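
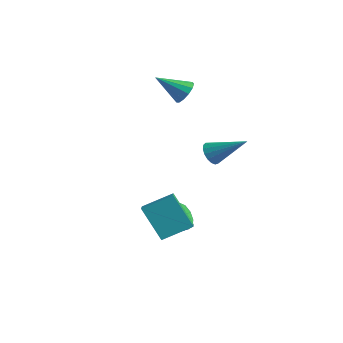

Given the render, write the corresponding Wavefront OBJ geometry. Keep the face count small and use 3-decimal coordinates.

v 1.41 1.689 -0.532
v 1.767 1.747 -1.072
v 2.91 2.371 0.532
v 1.625 2.022 -1.047
v 1.433 2.222 -0.904
v 1.236 2.299 -0.676
v 1.079 2.236 -0.415
v 0.998 2.049 -0.18
v 1.011 1.779 -0.026
v 1.116 1.488 0.012
v 1.288 1.244 -0.074
v 1.489 1.102 -0.265
v 1.671 1.094 -0.517
v 1.793 1.223 -0.773
v 1.828 1.459 -0.973
v 1.155 -1.391 -3.657
v 1.482 -1.199 -4.304
v 2.372 -0.777 -3.73
v 2.045 -0.969 -3.083
v 1.222 -0.842 -4.164
v 2.111 -0.42 -3.589
v 0.936 -0.695 -3.829
v 1.826 -0.273 -3.255
v 0.734 -0.813 -3.429
v 1.624 -0.392 -2.855
v 0.693 -1.153 -3.116
v 1.583 -0.731 -2.542
v 0.828 -1.583 -3.01
v 1.718 -1.161 -2.436
v 1.089 -1.94 -3.151
v 1.978 -1.518 -2.576
v 1.374 -2.087 -3.485
v 2.264 -1.665 -2.911
v 1.576 -1.968 -3.885
v 2.466 -1.547 -3.311
v 1.617 -1.629 -4.198
v 2.507 -1.207 -3.624
v -1.077 2.834 2.057
v -0.774 3.103 2.627
v -2.143 1.986 3.023
v -1.063 3.352 2.527
v -1.356 3.437 2.278
v -1.561 3.33 1.958
v -1.612 3.066 1.67
v -1.494 2.728 1.504
v -1.243 2.424 1.514
v -0.939 2.25 1.697
v -0.679 2.262 1.993
v -0.546 2.455 2.31
v -0.581 2.769 2.546
v 1.436 -3.097 -1.647
v 2.14 -3.955 -1.05
v 2.265 -1.977 -1.015
v 2.969 -2.835 -0.418
v 2.611 -3.145 -3.102
v 3.315 -4.003 -2.505
v 3.44 -2.025 -2.47
v 4.144 -2.883 -1.873
f 2 1 4
f 2 4 3
f 4 1 5
f 4 5 3
f 5 1 6
f 5 6 3
f 6 1 7
f 6 7 3
f 7 1 8
f 7 8 3
f 8 1 9
f 8 9 3
f 9 1 10
f 9 10 3
f 10 1 11
f 10 11 3
f 11 1 12
f 11 12 3
f 12 1 13
f 12 13 3
f 13 1 14
f 13 14 3
f 14 1 15
f 14 15 3
f 15 1 2
f 15 2 3
f 17 16 20
f 17 20 18
f 18 20 21
f 18 21 19
f 20 16 22
f 20 22 21
f 21 22 23
f 21 23 19
f 22 16 24
f 22 24 23
f 23 24 25
f 23 25 19
f 24 16 26
f 24 26 25
f 25 26 27
f 25 27 19
f 26 16 28
f 26 28 27
f 27 28 29
f 27 29 19
f 28 16 30
f 28 30 29
f 29 30 31
f 29 31 19
f 30 16 32
f 30 32 31
f 31 32 33
f 31 33 19
f 32 16 34
f 32 34 33
f 33 34 35
f 33 35 19
f 34 16 36
f 34 36 35
f 35 36 37
f 35 37 19
f 36 16 17
f 36 17 37
f 37 17 18
f 37 18 19
f 39 38 41
f 39 41 40
f 41 38 42
f 41 42 40
f 42 38 43
f 42 43 40
f 43 38 44
f 43 44 40
f 44 38 45
f 44 45 40
f 45 38 46
f 45 46 40
f 46 38 47
f 46 47 40
f 47 38 48
f 47 48 40
f 48 38 49
f 48 49 40
f 49 38 50
f 49 50 40
f 50 38 39
f 50 39 40
f 52 54 51
f 55 52 51
f 51 54 53
f 53 55 51
f 52 58 54
f 56 52 55
f 56 58 52
f 54 58 53
f 57 55 53
f 53 58 57
f 57 56 55
f 58 56 57



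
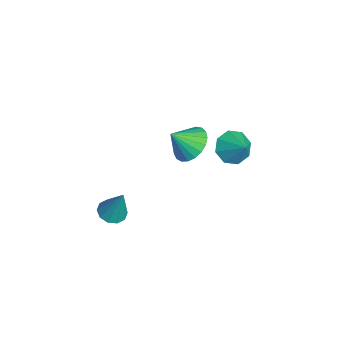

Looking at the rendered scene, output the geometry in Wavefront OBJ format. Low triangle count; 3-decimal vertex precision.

v -0.286 2.539 -1.649
v 0.297 2.684 -2.385
v 0.686 2.981 -0.791
v -0.107 3.269 -2.229
v -0.615 3.426 -1.734
v -0.931 3.063 -1.189
v -0.869 2.393 -0.913
v -0.465 1.808 -1.068
v 0.043 1.651 -1.564
v 0.359 2.014 -2.109
v 0.262 0.458 -0.591
v 1.21 0.217 -0.914
v 0.358 -0.478 0.391
v 1.289 0.526 -0.628
v 1.19 0.822 -0.335
v 0.932 1.056 -0.087
v 0.557 1.187 0.075
v 0.131 1.191 0.121
v -0.272 1.069 0.044
v -0.583 0.841 -0.143
v -0.748 0.547 -0.407
v -0.738 0.237 -0.703
v -0.555 -0.034 -0.98
v -0.232 -0.22 -1.189
v 0.178 -0.289 -1.295
v 0.601 -0.229 -1.279
v 0.966 -0.05 -1.144
v 3.064 -3.472 -2.293
v 3.454 -4.064 -2.248
v 3.576 -3.008 -0.587
v 3.709 -3.747 -2.411
v 3.717 -3.324 -2.529
v 3.477 -2.958 -2.556
v 3.079 -2.789 -2.483
v 2.675 -2.88 -2.337
v 2.42 -3.198 -2.174
v 2.412 -3.621 -2.057
v 2.652 -3.987 -2.029
v 3.05 -4.156 -2.102
f 2 1 4
f 2 4 3
f 4 1 5
f 4 5 3
f 5 1 6
f 5 6 3
f 6 1 7
f 6 7 3
f 7 1 8
f 7 8 3
f 8 1 9
f 8 9 3
f 9 1 10
f 9 10 3
f 10 1 2
f 10 2 3
f 12 11 14
f 12 14 13
f 14 11 15
f 14 15 13
f 15 11 16
f 15 16 13
f 16 11 17
f 16 17 13
f 17 11 18
f 17 18 13
f 18 11 19
f 18 19 13
f 19 11 20
f 19 20 13
f 20 11 21
f 20 21 13
f 21 11 22
f 21 22 13
f 22 11 23
f 22 23 13
f 23 11 24
f 23 24 13
f 24 11 25
f 24 25 13
f 25 11 26
f 25 26 13
f 26 11 27
f 26 27 13
f 27 11 12
f 27 12 13
f 29 28 31
f 29 31 30
f 31 28 32
f 31 32 30
f 32 28 33
f 32 33 30
f 33 28 34
f 33 34 30
f 34 28 35
f 34 35 30
f 35 28 36
f 35 36 30
f 36 28 37
f 36 37 30
f 37 28 38
f 37 38 30
f 38 28 39
f 38 39 30
f 39 28 29
f 39 29 30



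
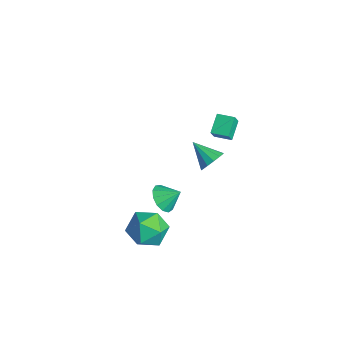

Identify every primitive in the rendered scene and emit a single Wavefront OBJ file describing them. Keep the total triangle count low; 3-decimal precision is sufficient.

v 0.709 -0.312 -3.915
v 1.294 -0.932 -3.627
v 1.191 0.492 -3.165
v 1.515 -0.698 -4.02
v 1.479 -0.342 -4.379
v 1.199 0.024 -4.591
v 0.763 0.284 -4.588
v 0.31 0.354 -4.371
v -0.016 0.213 -4.01
v -0.113 -0.095 -3.618
v 0.052 -0.471 -3.321
v 0.425 -0.797 -3.212
v 0.888 -0.969 -3.326
v 2.626 1.703 2.749
v 2.874 1.384 3.451
v 1.861 2.413 3.341
v 2.109 2.094 4.043
v 3.311 2.386 2.817
v 3.559 2.067 3.519
v 2.546 3.096 3.409
v 2.794 2.777 4.111
v 0.443 2.692 -2.141
v 0.937 2.158 -1.783
v -0.803 2.088 -1.319
v 0.933 2.529 -1.517
v 0.774 2.951 -1.448
v 0.51 3.291 -1.6
v 0.224 3.44 -1.923
v 0.008 3.352 -2.315
v -0.07 3.055 -2.652
v 0.015 2.641 -2.827
v 0.236 2.244 -2.783
v 0.523 1.989 -2.536
v 0.784 1.957 -2.163
v 2.789 -1.696 -4.328
v 3.3 -1.084 -3.391
v 2.76 -3.356 -3.229
v 3.271 -2.744 -2.292
v 2.116 -2.494 -2.633
v 2.134 -1.468 -3.312
v 3.926 -2.972 -3.308
v 3.944 -1.946 -3.987
v 4.003 -1.873 -2.76
v 2.884 -1.577 -2.343
v 3.176 -2.863 -4.277
v 2.057 -2.567 -3.86
f 2 1 4
f 2 4 3
f 4 1 5
f 4 5 3
f 5 1 6
f 5 6 3
f 6 1 7
f 6 7 3
f 7 1 8
f 7 8 3
f 8 1 9
f 8 9 3
f 9 1 10
f 9 10 3
f 10 1 11
f 10 11 3
f 11 1 12
f 11 12 3
f 12 1 13
f 12 13 3
f 13 1 2
f 13 2 3
f 15 17 14
f 18 15 14
f 14 17 16
f 16 18 14
f 15 21 17
f 19 15 18
f 19 21 15
f 17 21 16
f 20 18 16
f 16 21 20
f 20 19 18
f 21 19 20
f 23 22 25
f 23 25 24
f 25 22 26
f 25 26 24
f 26 22 27
f 26 27 24
f 27 22 28
f 27 28 24
f 28 22 29
f 28 29 24
f 29 22 30
f 29 30 24
f 30 22 31
f 30 31 24
f 31 22 32
f 31 32 24
f 32 22 33
f 32 33 24
f 33 22 34
f 33 34 24
f 34 22 23
f 34 23 24
f 35 46 40
f 35 40 36
f 35 36 42
f 35 42 45
f 35 45 46
f 36 40 44
f 40 46 39
f 46 45 37
f 45 42 41
f 42 36 43
f 38 44 39
f 38 39 37
f 38 37 41
f 38 41 43
f 38 43 44
f 39 44 40
f 37 39 46
f 41 37 45
f 43 41 42
f 44 43 36



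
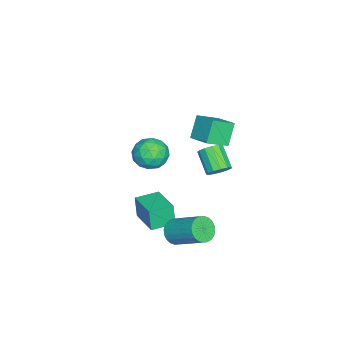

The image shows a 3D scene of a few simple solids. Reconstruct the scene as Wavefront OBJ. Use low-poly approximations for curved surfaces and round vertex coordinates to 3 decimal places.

v 2.362 2.951 -2.199
v 2.819 2.464 -1.777
v 3.455 4.082 -0.599
v 2.998 4.569 -1.021
v 3.014 2.55 -2
v 3.649 4.169 -0.822
v 3.109 2.698 -2.253
v 3.744 4.316 -1.076
v 3.09 2.883 -2.499
v 3.725 4.502 -1.321
v 2.961 3.079 -2.698
v 3.596 4.698 -1.52
v 2.74 3.256 -2.822
v 3.376 4.874 -1.644
v 2.462 3.386 -2.851
v 3.098 5.004 -1.673
v 2.169 3.45 -2.78
v 2.804 5.068 -1.602
v 1.905 3.438 -2.621
v 2.541 5.056 -1.443
v 1.711 3.351 -2.398
v 2.346 4.97 -1.22
v 1.616 3.204 -2.144
v 2.251 4.822 -0.967
v 1.635 3.018 -1.899
v 2.27 4.637 -0.721
v 1.764 2.822 -1.7
v 2.399 4.441 -0.522
v 1.984 2.646 -1.576
v 2.62 4.264 -0.398
v 2.262 2.516 -1.547
v 2.898 4.134 -0.369
v 2.556 2.452 -1.618
v 3.191 4.07 -0.44
v -2.112 1.115 -0.866
v -1.414 0.353 -0.619
v -3.406 0.067 -0.441
v -2.708 -0.695 -0.194
v -2.779 0.176 0.41
v -1.979 0.823 0.147
v -2.841 -0.403 -1.207
v -2.041 0.244 -1.47
v -1.864 -0.585 -0.83
v -1.826 -0.227 0.169
v -2.994 0.647 -1.229
v -2.956 1.005 -0.23
v -1.65 0.826 -0.78
v -3.17 -0.406 -0.28
v -3.212 0.106 0.075
v -2.802 -0.342 0.22
v -1.982 1.102 -0.329
v -1.572 0.655 -0.185
v -2.374 0.55 0.42
v -3.248 -0.235 -0.875
v -2.838 -0.682 -0.731
v -2.018 0.762 -1.28
v -1.608 0.314 -1.135
v -2.446 -0.13 -1.48
v -1.504 -0.173 -0.759
v -2.264 -0.789 -0.509
v -2.342 -0.618 -1.104
v -1.872 -0.237 -1.259
v -1.482 0.037 -0.172
v -2.242 -0.579 0.078
v -2.284 -0.067 0.433
v -1.814 0.314 0.279
v -1.746 -0.514 -0.296
v -2.578 0.999 -1.138
v -3.338 0.383 -0.888
v -3.006 0.106 -1.339
v -2.536 0.487 -1.493
v -2.556 1.209 -0.551
v -3.316 0.593 -0.301
v -2.948 0.657 0.199
v -2.478 1.038 0.044
v -3.074 0.934 -0.764
v 0.779 1.705 -2.101
v 0.601 1.55 -0.833
v 2.154 2.881 -1.764
v 1.976 2.725 -0.496
v 1.644 0.695 -2.104
v 1.466 0.539 -0.836
v 3.019 1.87 -1.767
v 2.841 1.715 -0.499
v -3.348 3.717 -1.94
v -2.792 3.551 -1.515
v -3.735 2.797 -0.575
v -4.292 2.963 -1
v -2.938 3.904 -1.379
v -3.881 3.15 -0.439
v -3.215 4.197 -1.421
v -4.158 3.444 -0.481
v -3.534 4.338 -1.628
v -4.477 3.585 -0.688
v -3.794 4.282 -1.934
v -4.737 3.529 -0.994
v -3.913 4.046 -2.242
v -4.856 3.293 -1.302
v -3.852 3.706 -2.454
v -4.795 2.953 -1.514
v -3.632 3.369 -2.503
v -4.575 2.615 -1.563
v -3.321 3.142 -2.373
v -4.265 2.389 -1.433
v -3.02 3.098 -2.106
v -3.963 2.345 -1.166
v -2.822 3.25 -1.786
v -3.765 2.497 -0.846
v -2.504 3.509 1.237
v -3.331 3.619 2.411
v -1.683 4.591 1.714
v -2.51 4.701 2.888
v -1.67 2.579 1.912
v -2.497 2.689 3.086
v -0.849 3.661 2.389
v -1.676 3.771 3.563
f 2 1 5
f 2 5 3
f 3 5 6
f 3 6 4
f 5 1 7
f 5 7 6
f 6 7 8
f 6 8 4
f 7 1 9
f 7 9 8
f 8 9 10
f 8 10 4
f 9 1 11
f 9 11 10
f 10 11 12
f 10 12 4
f 11 1 13
f 11 13 12
f 12 13 14
f 12 14 4
f 13 1 15
f 13 15 14
f 14 15 16
f 14 16 4
f 15 1 17
f 15 17 16
f 16 17 18
f 16 18 4
f 17 1 19
f 17 19 18
f 18 19 20
f 18 20 4
f 19 1 21
f 19 21 20
f 20 21 22
f 20 22 4
f 21 1 23
f 21 23 22
f 22 23 24
f 22 24 4
f 23 1 25
f 23 25 24
f 24 25 26
f 24 26 4
f 25 1 27
f 25 27 26
f 26 27 28
f 26 28 4
f 27 1 29
f 27 29 28
f 28 29 30
f 28 30 4
f 29 1 31
f 29 31 30
f 30 31 32
f 30 32 4
f 31 1 33
f 31 33 32
f 32 33 34
f 32 34 4
f 33 1 2
f 33 2 34
f 34 2 3
f 34 3 4
f 35 72 51
f 72 46 75
f 51 75 40
f 72 75 51
f 35 51 47
f 51 40 52
f 47 52 36
f 51 52 47
f 35 47 56
f 47 36 57
f 56 57 42
f 47 57 56
f 35 56 68
f 56 42 71
f 68 71 45
f 56 71 68
f 35 68 72
f 68 45 76
f 72 76 46
f 68 76 72
f 36 52 63
f 52 40 66
f 63 66 44
f 52 66 63
f 40 75 53
f 75 46 74
f 53 74 39
f 75 74 53
f 46 76 73
f 76 45 69
f 73 69 37
f 76 69 73
f 45 71 70
f 71 42 58
f 70 58 41
f 71 58 70
f 42 57 62
f 57 36 59
f 62 59 43
f 57 59 62
f 38 64 50
f 64 44 65
f 50 65 39
f 64 65 50
f 38 50 48
f 50 39 49
f 48 49 37
f 50 49 48
f 38 48 55
f 48 37 54
f 55 54 41
f 48 54 55
f 38 55 60
f 55 41 61
f 60 61 43
f 55 61 60
f 38 60 64
f 60 43 67
f 64 67 44
f 60 67 64
f 39 65 53
f 65 44 66
f 53 66 40
f 65 66 53
f 37 49 73
f 49 39 74
f 73 74 46
f 49 74 73
f 41 54 70
f 54 37 69
f 70 69 45
f 54 69 70
f 43 61 62
f 61 41 58
f 62 58 42
f 61 58 62
f 44 67 63
f 67 43 59
f 63 59 36
f 67 59 63
f 78 80 77
f 81 78 77
f 77 80 79
f 79 81 77
f 78 84 80
f 82 78 81
f 82 84 78
f 80 84 79
f 83 81 79
f 79 84 83
f 83 82 81
f 84 82 83
f 86 85 89
f 86 89 87
f 87 89 90
f 87 90 88
f 89 85 91
f 89 91 90
f 90 91 92
f 90 92 88
f 91 85 93
f 91 93 92
f 92 93 94
f 92 94 88
f 93 85 95
f 93 95 94
f 94 95 96
f 94 96 88
f 95 85 97
f 95 97 96
f 96 97 98
f 96 98 88
f 97 85 99
f 97 99 98
f 98 99 100
f 98 100 88
f 99 85 101
f 99 101 100
f 100 101 102
f 100 102 88
f 101 85 103
f 101 103 102
f 102 103 104
f 102 104 88
f 103 85 105
f 103 105 104
f 104 105 106
f 104 106 88
f 105 85 107
f 105 107 106
f 106 107 108
f 106 108 88
f 107 85 86
f 107 86 108
f 108 86 87
f 108 87 88
f 110 112 109
f 113 110 109
f 109 112 111
f 111 113 109
f 110 116 112
f 114 110 113
f 114 116 110
f 112 116 111
f 115 113 111
f 111 116 115
f 115 114 113
f 116 114 115



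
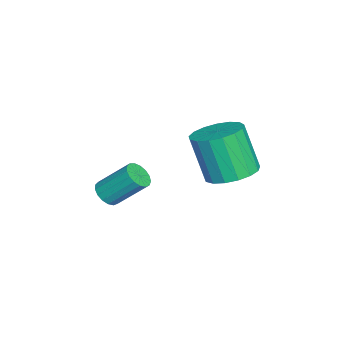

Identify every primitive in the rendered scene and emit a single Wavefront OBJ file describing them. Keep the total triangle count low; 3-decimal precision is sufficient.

v -1.782 -2.361 -4.435
v -1.315 -2.241 -4.568
v -1.291 -1.259 -3.599
v -1.758 -1.379 -3.465
v -1.452 -2.101 -4.706
v -1.428 -1.119 -3.737
v -1.665 -2.021 -4.782
v -1.64 -1.039 -3.812
v -1.904 -2.019 -4.778
v -1.88 -1.037 -3.809
v -2.115 -2.095 -4.696
v -2.091 -1.113 -3.726
v -2.25 -2.232 -4.554
v -2.226 -1.25 -3.584
v -2.278 -2.399 -4.384
v -2.254 -1.417 -3.415
v -2.192 -2.557 -4.226
v -2.168 -1.575 -3.257
v -2.013 -2.67 -4.116
v -1.988 -1.688 -3.147
v -1.78 -2.712 -4.079
v -1.756 -1.73 -3.11
v -1.548 -2.674 -4.123
v -1.524 -1.692 -3.154
v -1.369 -2.564 -4.239
v -1.345 -1.583 -3.27
v -1.286 -2.408 -4.4
v -1.261 -1.426 -3.43
v -1.469 1.456 -2.873
v -1.038 0.739 -3.024
v -1.379 0.208 -1.478
v -1.811 0.924 -1.327
v -0.757 0.993 -2.875
v -1.098 0.461 -1.329
v -0.639 1.352 -2.725
v -0.98 0.82 -1.18
v -0.711 1.735 -2.61
v -1.052 1.203 -1.064
v -0.957 2.054 -2.554
v -1.298 1.523 -1.008
v -1.32 2.237 -2.572
v -1.661 1.705 -1.026
v -1.718 2.24 -2.658
v -2.059 1.708 -1.112
v -2.059 2.064 -2.794
v -2.4 1.532 -1.248
v -2.264 1.748 -2.948
v -2.605 1.216 -1.402
v -2.288 1.366 -3.085
v -2.629 0.834 -1.539
v -2.124 1.004 -3.173
v -2.465 0.472 -1.627
v -1.81 0.746 -3.192
v -2.151 0.214 -1.646
v -1.418 0.65 -3.139
v -1.759 0.118 -1.593
f 2 1 5
f 2 5 3
f 3 5 6
f 3 6 4
f 5 1 7
f 5 7 6
f 6 7 8
f 6 8 4
f 7 1 9
f 7 9 8
f 8 9 10
f 8 10 4
f 9 1 11
f 9 11 10
f 10 11 12
f 10 12 4
f 11 1 13
f 11 13 12
f 12 13 14
f 12 14 4
f 13 1 15
f 13 15 14
f 14 15 16
f 14 16 4
f 15 1 17
f 15 17 16
f 16 17 18
f 16 18 4
f 17 1 19
f 17 19 18
f 18 19 20
f 18 20 4
f 19 1 21
f 19 21 20
f 20 21 22
f 20 22 4
f 21 1 23
f 21 23 22
f 22 23 24
f 22 24 4
f 23 1 25
f 23 25 24
f 24 25 26
f 24 26 4
f 25 1 27
f 25 27 26
f 26 27 28
f 26 28 4
f 27 1 2
f 27 2 28
f 28 2 3
f 28 3 4
f 30 29 33
f 30 33 31
f 31 33 34
f 31 34 32
f 33 29 35
f 33 35 34
f 34 35 36
f 34 36 32
f 35 29 37
f 35 37 36
f 36 37 38
f 36 38 32
f 37 29 39
f 37 39 38
f 38 39 40
f 38 40 32
f 39 29 41
f 39 41 40
f 40 41 42
f 40 42 32
f 41 29 43
f 41 43 42
f 42 43 44
f 42 44 32
f 43 29 45
f 43 45 44
f 44 45 46
f 44 46 32
f 45 29 47
f 45 47 46
f 46 47 48
f 46 48 32
f 47 29 49
f 47 49 48
f 48 49 50
f 48 50 32
f 49 29 51
f 49 51 50
f 50 51 52
f 50 52 32
f 51 29 53
f 51 53 52
f 52 53 54
f 52 54 32
f 53 29 55
f 53 55 54
f 54 55 56
f 54 56 32
f 55 29 30
f 55 30 56
f 56 30 31
f 56 31 32



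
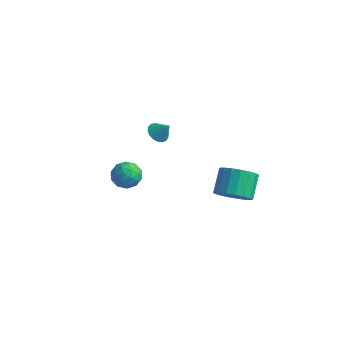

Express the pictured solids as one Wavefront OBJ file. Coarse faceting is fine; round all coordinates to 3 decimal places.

v -1.973 -2.526 -1.278
v -1.457 -2.139 -1.818
v -0.903 -3.121 -0.682
v -0.387 -2.734 -1.222
v -0.796 -2.288 -0.637
v -1.457 -1.92 -1.006
v -0.903 -3.34 -1.494
v -1.564 -2.972 -1.863
v -0.796 -2.642 -1.952
v -0.729 -1.992 -1.422
v -1.631 -3.268 -1.078
v -1.564 -2.618 -0.548
v -1.808 -2.28 -1.6
v -0.552 -2.98 -0.9
v -0.792 -2.717 -0.556
v -0.488 -2.49 -0.873
v -1.808 -2.152 -1.123
v -1.505 -1.924 -1.44
v -1.117 -2.012 -0.747
v -0.855 -3.336 -1.06
v -0.552 -3.108 -1.377
v -1.872 -2.77 -1.627
v -1.568 -2.543 -1.944
v -1.243 -3.248 -1.753
v -1.117 -2.349 -1.996
v -0.488 -2.698 -1.646
v -0.792 -3.054 -1.806
v -1.18 -2.838 -2.022
v -1.078 -1.967 -1.685
v -0.449 -2.316 -1.335
v -0.689 -2.054 -0.991
v -1.078 -1.838 -1.208
v -0.689 -2.262 -1.764
v -1.911 -2.944 -1.165
v -1.282 -3.293 -0.815
v -1.282 -3.422 -1.292
v -1.671 -3.206 -1.509
v -1.872 -2.562 -0.854
v -1.243 -2.911 -0.504
v -1.18 -2.422 -0.478
v -1.568 -2.206 -0.694
v -1.671 -2.998 -0.736
v -4.083 3.319 -3.163
v -3.685 2.83 -3.389
v -3.437 3.481 -2.377
v -3.573 3.093 -3.535
v -3.578 3.408 -3.595
v -3.699 3.702 -3.557
v -3.907 3.909 -3.428
v -4.156 3.981 -3.239
v -4.388 3.901 -3.032
v -4.55 3.688 -2.855
v -4.605 3.391 -2.749
v -4.54 3.077 -2.738
v -4.371 2.819 -2.824
v -4.136 2.675 -2.988
v -3.888 2.679 -3.192
v 2.846 0.753 -2.977
v 3.538 1.395 -3.336
v 3.107 2.428 -2.323
v 2.414 1.787 -1.963
v 3.176 1.488 -3.586
v 2.745 2.522 -2.573
v 2.749 1.436 -3.714
v 2.317 2.47 -2.701
v 2.34 1.249 -3.697
v 1.909 2.282 -2.684
v 2.032 0.963 -3.537
v 1.601 1.997 -2.524
v 1.885 0.636 -3.266
v 1.454 1.67 -2.253
v 1.928 0.333 -2.938
v 1.497 1.366 -1.925
v 2.153 0.112 -2.617
v 1.722 1.145 -1.604
v 2.515 0.018 -2.367
v 2.084 1.052 -1.354
v 2.943 0.07 -2.239
v 2.511 1.104 -1.226
v 3.351 0.258 -2.256
v 2.92 1.291 -1.243
v 3.659 0.543 -2.416
v 3.228 1.577 -1.403
v 3.806 0.87 -2.687
v 3.375 1.904 -1.674
v 3.763 1.174 -3.015
v 3.332 2.207 -2.002
f 1 38 17
f 38 12 41
f 17 41 6
f 38 41 17
f 1 17 13
f 17 6 18
f 13 18 2
f 17 18 13
f 1 13 22
f 13 2 23
f 22 23 8
f 13 23 22
f 1 22 34
f 22 8 37
f 34 37 11
f 22 37 34
f 1 34 38
f 34 11 42
f 38 42 12
f 34 42 38
f 2 18 29
f 18 6 32
f 29 32 10
f 18 32 29
f 6 41 19
f 41 12 40
f 19 40 5
f 41 40 19
f 12 42 39
f 42 11 35
f 39 35 3
f 42 35 39
f 11 37 36
f 37 8 24
f 36 24 7
f 37 24 36
f 8 23 28
f 23 2 25
f 28 25 9
f 23 25 28
f 4 30 16
f 30 10 31
f 16 31 5
f 30 31 16
f 4 16 14
f 16 5 15
f 14 15 3
f 16 15 14
f 4 14 21
f 14 3 20
f 21 20 7
f 14 20 21
f 4 21 26
f 21 7 27
f 26 27 9
f 21 27 26
f 4 26 30
f 26 9 33
f 30 33 10
f 26 33 30
f 5 31 19
f 31 10 32
f 19 32 6
f 31 32 19
f 3 15 39
f 15 5 40
f 39 40 12
f 15 40 39
f 7 20 36
f 20 3 35
f 36 35 11
f 20 35 36
f 9 27 28
f 27 7 24
f 28 24 8
f 27 24 28
f 10 33 29
f 33 9 25
f 29 25 2
f 33 25 29
f 44 43 46
f 44 46 45
f 46 43 47
f 46 47 45
f 47 43 48
f 47 48 45
f 48 43 49
f 48 49 45
f 49 43 50
f 49 50 45
f 50 43 51
f 50 51 45
f 51 43 52
f 51 52 45
f 52 43 53
f 52 53 45
f 53 43 54
f 53 54 45
f 54 43 55
f 54 55 45
f 55 43 56
f 55 56 45
f 56 43 57
f 56 57 45
f 57 43 44
f 57 44 45
f 59 58 62
f 59 62 60
f 60 62 63
f 60 63 61
f 62 58 64
f 62 64 63
f 63 64 65
f 63 65 61
f 64 58 66
f 64 66 65
f 65 66 67
f 65 67 61
f 66 58 68
f 66 68 67
f 67 68 69
f 67 69 61
f 68 58 70
f 68 70 69
f 69 70 71
f 69 71 61
f 70 58 72
f 70 72 71
f 71 72 73
f 71 73 61
f 72 58 74
f 72 74 73
f 73 74 75
f 73 75 61
f 74 58 76
f 74 76 75
f 75 76 77
f 75 77 61
f 76 58 78
f 76 78 77
f 77 78 79
f 77 79 61
f 78 58 80
f 78 80 79
f 79 80 81
f 79 81 61
f 80 58 82
f 80 82 81
f 81 82 83
f 81 83 61
f 82 58 84
f 82 84 83
f 83 84 85
f 83 85 61
f 84 58 86
f 84 86 85
f 85 86 87
f 85 87 61
f 86 58 59
f 86 59 87
f 87 59 60
f 87 60 61



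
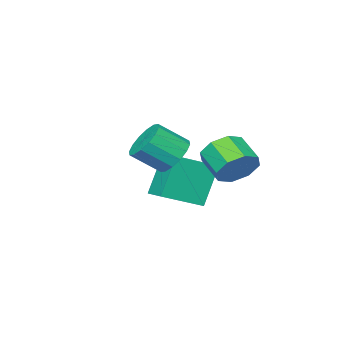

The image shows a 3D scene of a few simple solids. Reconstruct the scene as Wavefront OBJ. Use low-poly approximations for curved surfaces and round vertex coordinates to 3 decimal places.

v -3.38 1.532 -1.623
v -2.438 1.304 -1.647
v -2.697 0.159 -0.941
v -3.64 0.388 -0.917
v -2.616 1.711 -1.053
v -2.876 0.566 -0.347
v -3.242 2.014 -0.792
v -3.502 0.869 -0.086
v -3.949 2.034 -1.019
v -4.208 0.889 -0.312
v -4.323 1.761 -1.599
v -4.582 0.616 -0.893
v -4.144 1.354 -2.193
v -4.404 0.209 -1.487
v -3.518 1.051 -2.454
v -3.778 -0.094 -1.748
v -2.812 1.031 -2.228
v -3.071 -0.114 -1.521
v -0.133 1.454 -0.186
v 0.401 1.262 -0.884
v 1.287 0.554 -0.013
v 0.753 0.746 0.686
v 0.56 1.667 -0.718
v 1.447 0.959 0.153
v 0.534 2.015 -0.409
v 1.421 1.307 0.462
v 0.33 2.212 -0.04
v 1.216 1.504 0.831
v 0.001 2.206 0.29
v 0.887 1.499 1.161
v -0.364 1.999 0.492
v 0.522 1.291 1.363
v -0.667 1.646 0.513
v 0.219 0.938 1.384
v -0.827 1.241 0.347
v 0.06 0.533 1.218
v -0.801 0.893 0.038
v 0.086 0.185 0.909
v -0.596 0.696 -0.331
v 0.29 -0.012 0.54
v -0.267 0.701 -0.661
v 0.619 -0.006 0.21
v 0.098 0.909 -0.863
v 0.984 0.201 0.008
v -3.985 -1.66 -4.442
v -4.905 -1.761 -2.546
v -3.574 -0.498 -4.18
v -4.494 -0.599 -2.284
v -2.366 -2.401 -3.696
v -3.286 -2.502 -1.8
v -1.955 -1.239 -3.434
v -2.875 -1.34 -1.538
f 2 1 5
f 2 5 3
f 3 5 6
f 3 6 4
f 5 1 7
f 5 7 6
f 6 7 8
f 6 8 4
f 7 1 9
f 7 9 8
f 8 9 10
f 8 10 4
f 9 1 11
f 9 11 10
f 10 11 12
f 10 12 4
f 11 1 13
f 11 13 12
f 12 13 14
f 12 14 4
f 13 1 15
f 13 15 14
f 14 15 16
f 14 16 4
f 15 1 17
f 15 17 16
f 16 17 18
f 16 18 4
f 17 1 2
f 17 2 18
f 18 2 3
f 18 3 4
f 20 19 23
f 20 23 21
f 21 23 24
f 21 24 22
f 23 19 25
f 23 25 24
f 24 25 26
f 24 26 22
f 25 19 27
f 25 27 26
f 26 27 28
f 26 28 22
f 27 19 29
f 27 29 28
f 28 29 30
f 28 30 22
f 29 19 31
f 29 31 30
f 30 31 32
f 30 32 22
f 31 19 33
f 31 33 32
f 32 33 34
f 32 34 22
f 33 19 35
f 33 35 34
f 34 35 36
f 34 36 22
f 35 19 37
f 35 37 36
f 36 37 38
f 36 38 22
f 37 19 39
f 37 39 38
f 38 39 40
f 38 40 22
f 39 19 41
f 39 41 40
f 40 41 42
f 40 42 22
f 41 19 43
f 41 43 42
f 42 43 44
f 42 44 22
f 43 19 20
f 43 20 44
f 44 20 21
f 44 21 22
f 46 48 45
f 49 46 45
f 45 48 47
f 47 49 45
f 46 52 48
f 50 46 49
f 50 52 46
f 48 52 47
f 51 49 47
f 47 52 51
f 51 50 49
f 52 50 51



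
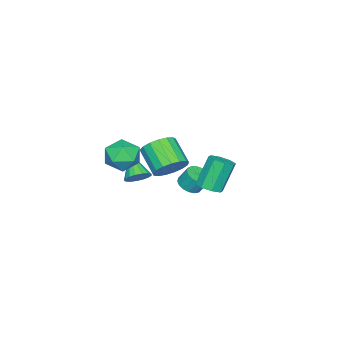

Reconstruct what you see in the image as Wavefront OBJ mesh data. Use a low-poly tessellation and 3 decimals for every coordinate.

v 1.96 -0.082 0.897
v 2.599 -0.207 1.248
v 1.12 -1.098 2.063
v 2.47 0.082 1.407
v 2.224 0.333 1.449
v 1.918 0.49 1.364
v 1.621 0.515 1.173
v 1.402 0.403 0.918
v 1.311 0.181 0.658
v 1.368 -0.102 0.453
v 1.561 -0.381 0.35
v 1.846 -0.591 0.372
v 2.156 -0.684 0.514
v 2.422 -0.64 0.744
v 2.582 -0.468 1.009
v -0.863 2.531 -0.553
v -0.176 2.432 -0.219
v -0.99 2.751 1.547
v -1.677 2.849 1.213
v -0.277 2.994 -0.366
v -1.091 3.313 1.399
v -0.721 3.284 -0.623
v -1.535 3.603 1.142
v -1.248 3.133 -0.839
v -2.062 3.452 0.926
v -1.55 2.629 -0.887
v -2.364 2.948 0.879
v -1.449 2.067 -0.739
v -2.263 2.386 1.026
v -1.005 1.777 -0.482
v -1.819 2.096 1.283
v -0.478 1.928 -0.266
v -1.292 2.247 1.499
v 3.889 2.995 3.48
v 4.776 2.678 3.713
v 4.097 1.529 4.733
v 3.211 1.845 4.5
v 4.69 3.008 4.028
v 4.011 1.859 5.048
v 4.42 3.335 4.217
v 3.741 2.186 5.237
v 4.029 3.585 4.237
v 3.35 2.435 5.257
v 3.606 3.699 4.084
v 2.927 2.549 5.104
v 3.247 3.651 3.792
v 2.568 2.502 4.812
v 3.036 3.454 3.429
v 2.357 2.304 4.449
v 3.021 3.151 3.078
v 2.342 2.001 4.098
v 3.204 2.812 2.818
v 2.525 1.663 3.838
v 3.545 2.515 2.71
v 2.866 1.366 3.73
v 3.964 2.328 2.779
v 3.285 1.179 3.799
v 4.366 2.294 3.008
v 3.687 1.145 4.028
v 4.659 2.42 3.345
v 3.98 1.271 4.365
v -3.071 0.105 -2.227
v -2.416 0.441 -2.373
v -2.495 0.991 -1.459
v -3.149 0.655 -1.313
v -2.66 0.658 -2.524
v -2.739 1.208 -1.61
v -2.997 0.747 -2.607
v -3.076 1.297 -1.693
v -3.352 0.69 -2.603
v -3.43 1.24 -1.689
v -3.642 0.498 -2.513
v -3.72 1.048 -1.599
v -3.801 0.217 -2.357
v -3.879 0.767 -1.443
v -3.793 -0.09 -2.172
v -3.871 0.46 -1.257
v -3.619 -0.353 -1.999
v -3.698 0.197 -1.085
v -3.32 -0.51 -1.878
v -3.399 0.04 -0.964
v -2.964 -0.527 -1.838
v -3.042 0.023 -0.923
v -2.632 -0.399 -1.886
v -2.711 0.151 -0.972
v -2.401 -0.155 -2.013
v -2.479 0.395 -1.099
v -2.323 0.148 -2.189
v -2.402 0.698 -1.274
v 3.959 0.917 3.433
v 4.576 0.04 3.45
v 2.544 -0.08 3.31
v 3.161 -0.957 3.327
v 3.064 -0.352 4.207
v 3.939 0.264 4.283
v 3.181 -0.304 2.477
v 4.056 0.312 2.553
v 4.095 -0.715 2.859
v 4.023 -0.745 3.929
v 3.097 0.705 2.831
v 3.025 0.675 3.901
f 2 1 4
f 2 4 3
f 4 1 5
f 4 5 3
f 5 1 6
f 5 6 3
f 6 1 7
f 6 7 3
f 7 1 8
f 7 8 3
f 8 1 9
f 8 9 3
f 9 1 10
f 9 10 3
f 10 1 11
f 10 11 3
f 11 1 12
f 11 12 3
f 12 1 13
f 12 13 3
f 13 1 14
f 13 14 3
f 14 1 15
f 14 15 3
f 15 1 2
f 15 2 3
f 17 16 20
f 17 20 18
f 18 20 21
f 18 21 19
f 20 16 22
f 20 22 21
f 21 22 23
f 21 23 19
f 22 16 24
f 22 24 23
f 23 24 25
f 23 25 19
f 24 16 26
f 24 26 25
f 25 26 27
f 25 27 19
f 26 16 28
f 26 28 27
f 27 28 29
f 27 29 19
f 28 16 30
f 28 30 29
f 29 30 31
f 29 31 19
f 30 16 32
f 30 32 31
f 31 32 33
f 31 33 19
f 32 16 17
f 32 17 33
f 33 17 18
f 33 18 19
f 35 34 38
f 35 38 36
f 36 38 39
f 36 39 37
f 38 34 40
f 38 40 39
f 39 40 41
f 39 41 37
f 40 34 42
f 40 42 41
f 41 42 43
f 41 43 37
f 42 34 44
f 42 44 43
f 43 44 45
f 43 45 37
f 44 34 46
f 44 46 45
f 45 46 47
f 45 47 37
f 46 34 48
f 46 48 47
f 47 48 49
f 47 49 37
f 48 34 50
f 48 50 49
f 49 50 51
f 49 51 37
f 50 34 52
f 50 52 51
f 51 52 53
f 51 53 37
f 52 34 54
f 52 54 53
f 53 54 55
f 53 55 37
f 54 34 56
f 54 56 55
f 55 56 57
f 55 57 37
f 56 34 58
f 56 58 57
f 57 58 59
f 57 59 37
f 58 34 60
f 58 60 59
f 59 60 61
f 59 61 37
f 60 34 35
f 60 35 61
f 61 35 36
f 61 36 37
f 63 62 66
f 63 66 64
f 64 66 67
f 64 67 65
f 66 62 68
f 66 68 67
f 67 68 69
f 67 69 65
f 68 62 70
f 68 70 69
f 69 70 71
f 69 71 65
f 70 62 72
f 70 72 71
f 71 72 73
f 71 73 65
f 72 62 74
f 72 74 73
f 73 74 75
f 73 75 65
f 74 62 76
f 74 76 75
f 75 76 77
f 75 77 65
f 76 62 78
f 76 78 77
f 77 78 79
f 77 79 65
f 78 62 80
f 78 80 79
f 79 80 81
f 79 81 65
f 80 62 82
f 80 82 81
f 81 82 83
f 81 83 65
f 82 62 84
f 82 84 83
f 83 84 85
f 83 85 65
f 84 62 86
f 84 86 85
f 85 86 87
f 85 87 65
f 86 62 88
f 86 88 87
f 87 88 89
f 87 89 65
f 88 62 63
f 88 63 89
f 89 63 64
f 89 64 65
f 90 101 95
f 90 95 91
f 90 91 97
f 90 97 100
f 90 100 101
f 91 95 99
f 95 101 94
f 101 100 92
f 100 97 96
f 97 91 98
f 93 99 94
f 93 94 92
f 93 92 96
f 93 96 98
f 93 98 99
f 94 99 95
f 92 94 101
f 96 92 100
f 98 96 97
f 99 98 91



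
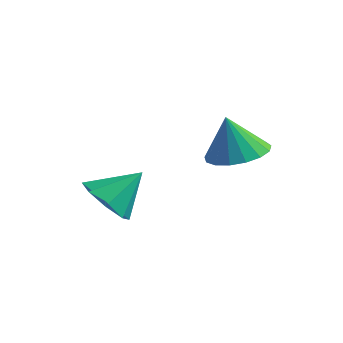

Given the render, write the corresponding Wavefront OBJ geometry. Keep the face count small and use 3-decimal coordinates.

v -0.261 -0.102 0.644
v 0.602 -0.344 0.851
v -0.599 -0.198 1.936
v 0.605 0.095 0.885
v 0.41 0.489 0.863
v 0.061 0.747 0.791
v -0.362 0.812 0.685
v -0.761 0.667 0.57
v -1.046 0.345 0.471
v -1.151 -0.078 0.412
v -1.052 -0.507 0.406
v -0.771 -0.843 0.455
v -0.374 -1.01 0.546
v 0.049 -0.968 0.66
v 0.401 -0.728 0.77
v -2.522 -2.951 -0.617
v -1.732 -3.276 -0.828
v -1.938 -2.109 0.277
v -1.905 -2.749 -1.211
v -2.439 -2.341 -1.246
v -3.022 -2.29 -0.912
v -3.313 -2.626 -0.406
v -3.14 -3.153 -0.023
v -2.605 -3.561 0.012
v -2.022 -3.612 -0.322
f 2 1 4
f 2 4 3
f 4 1 5
f 4 5 3
f 5 1 6
f 5 6 3
f 6 1 7
f 6 7 3
f 7 1 8
f 7 8 3
f 8 1 9
f 8 9 3
f 9 1 10
f 9 10 3
f 10 1 11
f 10 11 3
f 11 1 12
f 11 12 3
f 12 1 13
f 12 13 3
f 13 1 14
f 13 14 3
f 14 1 15
f 14 15 3
f 15 1 2
f 15 2 3
f 17 16 19
f 17 19 18
f 19 16 20
f 19 20 18
f 20 16 21
f 20 21 18
f 21 16 22
f 21 22 18
f 22 16 23
f 22 23 18
f 23 16 24
f 23 24 18
f 24 16 25
f 24 25 18
f 25 16 17
f 25 17 18



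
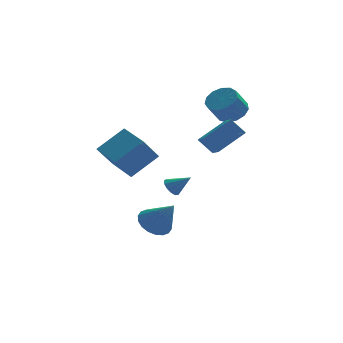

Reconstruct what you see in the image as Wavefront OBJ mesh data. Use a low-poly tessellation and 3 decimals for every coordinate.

v -0.471 -3.026 -0.079
v -0.095 -2.609 -0.364
v 0.511 -3.354 0.739
v -0.256 -2.434 -0.101
v -0.486 -2.448 0.17
v -0.711 -2.645 0.361
v -0.86 -2.963 0.412
v -0.885 -3.301 0.308
v -0.779 -3.552 0.08
v -0.575 -3.636 -0.198
v -0.338 -3.527 -0.439
v -0.144 -3.258 -0.565
v -0.053 -2.916 -0.537
v 3.873 4.164 2.556
v 4.734 4.194 3.102
v 3.988 3.626 4.31
v 3.127 3.596 3.764
v 4.475 4.701 3.18
v 3.728 4.133 4.389
v 4.025 5.038 3.06
v 3.278 4.469 4.269
v 3.526 5.097 2.78
v 2.78 4.528 3.988
v 3.138 4.86 2.429
v 2.392 4.291 3.637
v 2.983 4.402 2.118
v 2.237 3.834 3.326
v 3.111 3.869 1.946
v 2.364 3.3 3.154
v 3.481 3.429 1.968
v 2.734 2.861 3.176
v 3.975 3.223 2.176
v 3.229 2.655 3.385
v 4.437 3.316 2.505
v 3.691 2.747 3.714
v 4.72 3.678 2.85
v 3.973 3.109 4.059
v -3.432 -2.881 1.856
v -1.886 -2.345 3.09
v -4.274 -1.112 2.143
v -2.728 -0.576 3.377
v -2.532 -2.224 0.443
v -0.986 -1.688 1.677
v -3.374 -0.455 0.73
v -1.828 0.081 1.964
v 2.19 -1.856 1.913
v 1.43 -1.501 2.799
v 2.076 -0.438 1.248
v 1.316 -0.084 2.134
v 3.764 -1.216 3.006
v 3.004 -0.862 3.892
v 3.65 0.201 2.341
v 2.89 0.556 3.227
v -1.026 0.12 -4.172
v -0.309 -0.34 -4.835
v -0.074 -0.82 -2.488
v -0.098 0.076 -4.721
v -0.071 0.502 -4.499
v -0.233 0.851 -4.212
v -0.553 1.056 -3.917
v -0.966 1.075 -3.672
v -1.391 0.905 -3.527
v -1.744 0.58 -3.509
v -1.955 0.163 -3.622
v -1.982 -0.263 -3.844
v -1.82 -0.612 -4.131
v -1.5 -0.817 -4.426
v -1.087 -0.836 -4.671
v -0.662 -0.666 -4.816
f 2 1 4
f 2 4 3
f 4 1 5
f 4 5 3
f 5 1 6
f 5 6 3
f 6 1 7
f 6 7 3
f 7 1 8
f 7 8 3
f 8 1 9
f 8 9 3
f 9 1 10
f 9 10 3
f 10 1 11
f 10 11 3
f 11 1 12
f 11 12 3
f 12 1 13
f 12 13 3
f 13 1 2
f 13 2 3
f 15 14 18
f 15 18 16
f 16 18 19
f 16 19 17
f 18 14 20
f 18 20 19
f 19 20 21
f 19 21 17
f 20 14 22
f 20 22 21
f 21 22 23
f 21 23 17
f 22 14 24
f 22 24 23
f 23 24 25
f 23 25 17
f 24 14 26
f 24 26 25
f 25 26 27
f 25 27 17
f 26 14 28
f 26 28 27
f 27 28 29
f 27 29 17
f 28 14 30
f 28 30 29
f 29 30 31
f 29 31 17
f 30 14 32
f 30 32 31
f 31 32 33
f 31 33 17
f 32 14 34
f 32 34 33
f 33 34 35
f 33 35 17
f 34 14 36
f 34 36 35
f 35 36 37
f 35 37 17
f 36 14 15
f 36 15 37
f 37 15 16
f 37 16 17
f 39 41 38
f 42 39 38
f 38 41 40
f 40 42 38
f 39 45 41
f 43 39 42
f 43 45 39
f 41 45 40
f 44 42 40
f 40 45 44
f 44 43 42
f 45 43 44
f 47 49 46
f 50 47 46
f 46 49 48
f 48 50 46
f 47 53 49
f 51 47 50
f 51 53 47
f 49 53 48
f 52 50 48
f 48 53 52
f 52 51 50
f 53 51 52
f 55 54 57
f 55 57 56
f 57 54 58
f 57 58 56
f 58 54 59
f 58 59 56
f 59 54 60
f 59 60 56
f 60 54 61
f 60 61 56
f 61 54 62
f 61 62 56
f 62 54 63
f 62 63 56
f 63 54 64
f 63 64 56
f 64 54 65
f 64 65 56
f 65 54 66
f 65 66 56
f 66 54 67
f 66 67 56
f 67 54 68
f 67 68 56
f 68 54 69
f 68 69 56
f 69 54 55
f 69 55 56



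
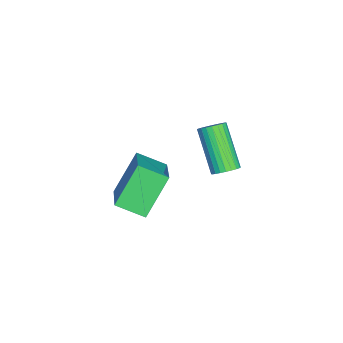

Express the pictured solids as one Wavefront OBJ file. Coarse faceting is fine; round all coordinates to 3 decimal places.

v -2.137 -3.034 -2.879
v -0.296 -2.734 -1.732
v -1.995 -1.719 -3.45
v -0.154 -1.419 -2.303
v -0.966 -3.881 -4.537
v 0.875 -3.581 -3.39
v -0.824 -2.566 -5.108
v 1.017 -2.266 -3.961
v 1.097 1.008 -0.128
v 1.53 1.048 0.3
v 0.116 0.332 1.796
v -0.317 0.292 1.368
v 1.432 1.265 0.312
v 0.018 0.549 1.808
v 1.284 1.443 0.256
v -0.13 0.727 1.753
v 1.107 1.554 0.143
v -0.307 0.838 1.639
v 0.929 1.583 -0.012
v -0.485 0.867 1.484
v 0.776 1.524 -0.185
v -0.638 0.808 1.312
v 0.672 1.386 -0.349
v -0.742 0.67 1.148
v 0.633 1.191 -0.479
v -0.781 0.475 1.017
v 0.664 0.968 -0.556
v -0.75 0.252 0.94
v 0.762 0.751 -0.568
v -0.652 0.035 0.928
v 0.91 0.573 -0.513
v -0.504 -0.143 0.984
v 1.087 0.462 -0.399
v -0.327 -0.254 1.097
v 1.265 0.433 -0.244
v -0.149 -0.283 1.252
v 1.418 0.492 -0.072
v 0.004 -0.224 1.425
v 1.522 0.63 0.092
v 0.108 -0.086 1.589
v 1.561 0.825 0.223
v 0.147 0.109 1.719
f 2 4 1
f 5 2 1
f 1 4 3
f 3 5 1
f 2 8 4
f 6 2 5
f 6 8 2
f 4 8 3
f 7 5 3
f 3 8 7
f 7 6 5
f 8 6 7
f 10 9 13
f 10 13 11
f 11 13 14
f 11 14 12
f 13 9 15
f 13 15 14
f 14 15 16
f 14 16 12
f 15 9 17
f 15 17 16
f 16 17 18
f 16 18 12
f 17 9 19
f 17 19 18
f 18 19 20
f 18 20 12
f 19 9 21
f 19 21 20
f 20 21 22
f 20 22 12
f 21 9 23
f 21 23 22
f 22 23 24
f 22 24 12
f 23 9 25
f 23 25 24
f 24 25 26
f 24 26 12
f 25 9 27
f 25 27 26
f 26 27 28
f 26 28 12
f 27 9 29
f 27 29 28
f 28 29 30
f 28 30 12
f 29 9 31
f 29 31 30
f 30 31 32
f 30 32 12
f 31 9 33
f 31 33 32
f 32 33 34
f 32 34 12
f 33 9 35
f 33 35 34
f 34 35 36
f 34 36 12
f 35 9 37
f 35 37 36
f 36 37 38
f 36 38 12
f 37 9 39
f 37 39 38
f 38 39 40
f 38 40 12
f 39 9 41
f 39 41 40
f 40 41 42
f 40 42 12
f 41 9 10
f 41 10 42
f 42 10 11
f 42 11 12



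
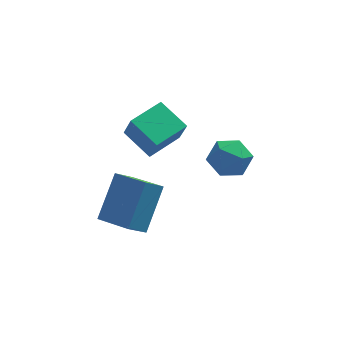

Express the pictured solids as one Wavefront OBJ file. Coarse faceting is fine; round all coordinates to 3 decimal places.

v -0.999 -3.516 -0.042
v -1.656 -3.848 0.62
v -1.942 -2.448 -0.444
v -2.6 -2.78 0.218
v -0.24 -2.34 1.302
v -0.898 -2.672 1.964
v -1.184 -1.272 0.9
v -1.841 -1.604 1.562
v 2.059 0.341 0.998
v 2.836 0.421 0.544
v 2.004 -1.081 0.656
v 2.781 -1.001 0.202
v 2.776 -0.93 1.103
v 2.809 -0.052 1.314
v 2.031 -0.608 -0.114
v 2.064 0.27 0.097
v 2.819 -0.166 -0.144
v 3.279 -0.365 0.608
v 1.561 -0.295 0.592
v 2.021 -0.494 1.344
v -1.303 0.312 1.985
v -1.095 -0.109 3.035
v -0.115 1.188 2.102
v 0.092 0.767 3.151
v -0.512 -0.687 1.429
v -0.305 -1.108 2.478
v 0.675 0.189 1.545
v 0.883 -0.232 2.595
f 2 4 1
f 5 2 1
f 1 4 3
f 3 5 1
f 2 8 4
f 6 2 5
f 6 8 2
f 4 8 3
f 7 5 3
f 3 8 7
f 7 6 5
f 8 6 7
f 9 20 14
f 9 14 10
f 9 10 16
f 9 16 19
f 9 19 20
f 10 14 18
f 14 20 13
f 20 19 11
f 19 16 15
f 16 10 17
f 12 18 13
f 12 13 11
f 12 11 15
f 12 15 17
f 12 17 18
f 13 18 14
f 11 13 20
f 15 11 19
f 17 15 16
f 18 17 10
f 22 24 21
f 25 22 21
f 21 24 23
f 23 25 21
f 22 28 24
f 26 22 25
f 26 28 22
f 24 28 23
f 27 25 23
f 23 28 27
f 27 26 25
f 28 26 27



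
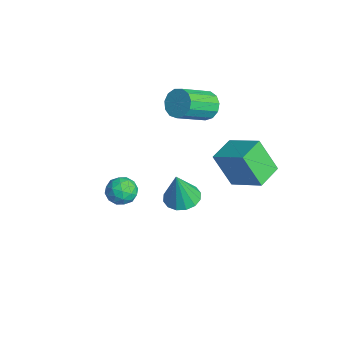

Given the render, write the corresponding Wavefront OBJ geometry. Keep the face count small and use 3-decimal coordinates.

v 2.527 -1.808 2.106
v 3.109 -1.937 2.653
v 1.671 -2.443 2.867
v 2.253 -2.572 3.414
v 1.972 -1.823 3.292
v 2.501 -1.43 2.821
v 2.279 -2.95 2.699
v 2.808 -2.557 2.228
v 2.956 -2.643 3.019
v 2.766 -1.946 3.386
v 2.014 -2.434 2.134
v 1.824 -1.737 2.501
v 2.893 -1.817 2.312
v 1.887 -2.563 3.208
v 1.721 -2.123 3.136
v 2.064 -2.199 3.457
v 2.535 -1.519 2.411
v 2.878 -1.595 2.733
v 2.209 -1.528 3.109
v 1.902 -2.785 2.787
v 2.245 -2.861 3.109
v 2.716 -2.181 2.063
v 3.059 -2.257 2.384
v 2.571 -2.852 2.411
v 3.146 -2.307 2.849
v 2.643 -2.681 3.297
v 2.658 -2.902 2.876
v 2.969 -2.672 2.6
v 3.034 -1.898 3.065
v 2.531 -2.271 3.513
v 2.365 -1.831 3.441
v 2.676 -1.6 3.164
v 2.944 -2.313 3.28
v 2.249 -2.109 2.007
v 1.746 -2.482 2.455
v 2.104 -2.78 2.356
v 2.415 -2.549 2.079
v 2.137 -1.699 2.223
v 1.634 -2.073 2.671
v 1.811 -1.708 2.92
v 2.122 -1.478 2.644
v 1.836 -2.067 2.24
v 2.167 4.003 2.604
v 1.571 3.268 4.332
v 3.537 4.977 3.491
v 2.941 4.242 5.219
v 3.059 2.898 2.441
v 2.463 2.163 4.169
v 4.429 3.872 3.328
v 3.833 3.137 5.056
v -2.684 3.5 3.322
v -2.167 4.011 3.783
v -1.54 2.371 4.898
v -2.056 1.86 4.438
v -2.594 4.004 4.013
v -1.966 2.364 5.128
v -3.049 3.838 4.024
v -2.421 2.198 5.139
v -3.388 3.564 3.812
v -2.76 1.924 4.928
v -3.503 3.27 3.445
v -2.876 1.63 4.56
v -3.359 3.049 3.039
v -2.731 1.409 4.154
v -3 2.971 2.722
v -2.372 1.331 3.838
v -2.541 3.061 2.597
v -1.913 1.421 3.712
v -2.127 3.291 2.701
v -1.499 1.651 3.817
v -1.89 3.587 3.003
v -1.262 1.947 4.118
v -1.905 3.855 3.406
v -1.277 2.215 4.522
v -0.163 1.507 -1.115
v 0.595 0.985 -1.307
v 0.063 1.133 0.795
v 0.767 1.435 -1.239
v 0.689 1.905 -1.138
v 0.383 2.268 -1.031
v -0.069 2.427 -0.947
v -0.546 2.339 -0.907
v -0.921 2.029 -0.924
v -1.092 1.578 -0.992
v -1.014 1.109 -1.093
v -0.708 0.746 -1.2
v -0.256 0.587 -1.284
v 0.221 0.674 -1.323
f 1 38 17
f 38 12 41
f 17 41 6
f 38 41 17
f 1 17 13
f 17 6 18
f 13 18 2
f 17 18 13
f 1 13 22
f 13 2 23
f 22 23 8
f 13 23 22
f 1 22 34
f 22 8 37
f 34 37 11
f 22 37 34
f 1 34 38
f 34 11 42
f 38 42 12
f 34 42 38
f 2 18 29
f 18 6 32
f 29 32 10
f 18 32 29
f 6 41 19
f 41 12 40
f 19 40 5
f 41 40 19
f 12 42 39
f 42 11 35
f 39 35 3
f 42 35 39
f 11 37 36
f 37 8 24
f 36 24 7
f 37 24 36
f 8 23 28
f 23 2 25
f 28 25 9
f 23 25 28
f 4 30 16
f 30 10 31
f 16 31 5
f 30 31 16
f 4 16 14
f 16 5 15
f 14 15 3
f 16 15 14
f 4 14 21
f 14 3 20
f 21 20 7
f 14 20 21
f 4 21 26
f 21 7 27
f 26 27 9
f 21 27 26
f 4 26 30
f 26 9 33
f 30 33 10
f 26 33 30
f 5 31 19
f 31 10 32
f 19 32 6
f 31 32 19
f 3 15 39
f 15 5 40
f 39 40 12
f 15 40 39
f 7 20 36
f 20 3 35
f 36 35 11
f 20 35 36
f 9 27 28
f 27 7 24
f 28 24 8
f 27 24 28
f 10 33 29
f 33 9 25
f 29 25 2
f 33 25 29
f 44 46 43
f 47 44 43
f 43 46 45
f 45 47 43
f 44 50 46
f 48 44 47
f 48 50 44
f 46 50 45
f 49 47 45
f 45 50 49
f 49 48 47
f 50 48 49
f 52 51 55
f 52 55 53
f 53 55 56
f 53 56 54
f 55 51 57
f 55 57 56
f 56 57 58
f 56 58 54
f 57 51 59
f 57 59 58
f 58 59 60
f 58 60 54
f 59 51 61
f 59 61 60
f 60 61 62
f 60 62 54
f 61 51 63
f 61 63 62
f 62 63 64
f 62 64 54
f 63 51 65
f 63 65 64
f 64 65 66
f 64 66 54
f 65 51 67
f 65 67 66
f 66 67 68
f 66 68 54
f 67 51 69
f 67 69 68
f 68 69 70
f 68 70 54
f 69 51 71
f 69 71 70
f 70 71 72
f 70 72 54
f 71 51 73
f 71 73 72
f 72 73 74
f 72 74 54
f 73 51 52
f 73 52 74
f 74 52 53
f 74 53 54
f 76 75 78
f 76 78 77
f 78 75 79
f 78 79 77
f 79 75 80
f 79 80 77
f 80 75 81
f 80 81 77
f 81 75 82
f 81 82 77
f 82 75 83
f 82 83 77
f 83 75 84
f 83 84 77
f 84 75 85
f 84 85 77
f 85 75 86
f 85 86 77
f 86 75 87
f 86 87 77
f 87 75 88
f 87 88 77
f 88 75 76
f 88 76 77



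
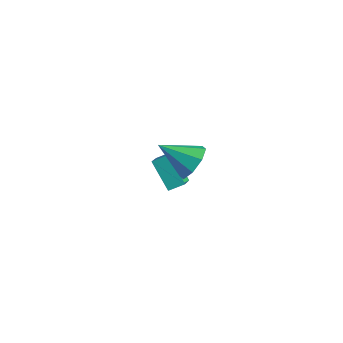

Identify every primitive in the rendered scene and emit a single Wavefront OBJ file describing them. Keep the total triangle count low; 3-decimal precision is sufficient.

v -2.749 3.09 -4.942
v -4.139 3.129 -3.574
v -2.327 3.836 -4.533
v -3.716 3.875 -3.166
v -1.904 2.125 -4.054
v -3.293 2.164 -2.687
v -1.481 2.871 -3.646
v -2.871 2.91 -2.278
v 2.148 0.37 2.207
v 2.956 -0.309 2.438
v 0.912 -0.73 3.293
v 2.892 0.306 2.987
v 2.392 0.958 3.079
v 1.75 1.266 2.66
v 1.341 1.049 1.975
v 1.405 0.434 1.426
v 1.904 -0.218 1.334
v 2.547 -0.526 1.753
f 2 4 1
f 5 2 1
f 1 4 3
f 3 5 1
f 2 8 4
f 6 2 5
f 6 8 2
f 4 8 3
f 7 5 3
f 3 8 7
f 7 6 5
f 8 6 7
f 10 9 12
f 10 12 11
f 12 9 13
f 12 13 11
f 13 9 14
f 13 14 11
f 14 9 15
f 14 15 11
f 15 9 16
f 15 16 11
f 16 9 17
f 16 17 11
f 17 9 18
f 17 18 11
f 18 9 10
f 18 10 11



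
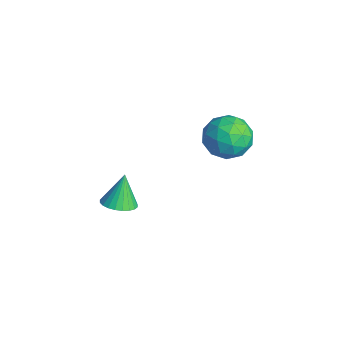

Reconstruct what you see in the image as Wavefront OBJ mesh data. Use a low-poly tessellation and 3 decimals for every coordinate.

v 3.696 1.416 0.839
v 4.168 0.828 1.278
v 2.552 1.052 1.582
v 3.024 0.464 2.021
v 3.165 1.317 2.143
v 3.872 1.542 1.684
v 2.848 0.338 1.176
v 3.555 0.563 0.717
v 3.644 0.162 1.487
v 3.84 0.767 2.085
v 2.88 1.113 0.775
v 3.076 1.718 1.373
v 4.033 1.154 0.993
v 2.687 0.726 1.867
v 2.77 1.227 1.938
v 3.048 0.882 2.197
v 3.859 1.573 1.232
v 4.136 1.228 1.49
v 3.546 1.515 1.999
v 2.584 0.652 1.37
v 2.861 0.307 1.628
v 3.672 0.998 0.663
v 3.95 0.653 0.922
v 3.174 0.365 0.861
v 4.002 0.417 1.374
v 3.329 0.203 1.811
v 3.226 0.129 1.314
v 3.642 0.261 1.044
v 4.117 0.772 1.726
v 3.445 0.559 2.162
v 3.528 1.06 2.234
v 3.943 1.192 1.964
v 3.809 0.381 1.848
v 3.275 1.321 0.698
v 2.603 1.108 1.134
v 2.777 0.688 0.896
v 3.192 0.82 0.626
v 3.391 1.677 1.049
v 2.718 1.463 1.486
v 3.078 1.619 1.816
v 3.494 1.751 1.546
v 2.911 1.499 1.012
v 1.352 -2.041 -2.907
v 1.852 -2.352 -2.656
v 1.008 -1.679 -1.773
v 1.951 -2.127 -2.698
v 1.959 -1.888 -2.772
v 1.874 -1.673 -2.867
v 1.71 -1.514 -2.967
v 1.491 -1.435 -3.059
v 1.252 -1.449 -3.127
v 1.027 -1.552 -3.162
v 0.852 -1.731 -3.158
v 0.753 -1.956 -3.116
v 0.746 -2.194 -3.042
v 0.83 -2.41 -2.948
v 0.994 -2.569 -2.847
v 1.213 -2.647 -2.756
v 1.453 -2.634 -2.687
v 1.677 -2.53 -2.653
f 1 38 17
f 38 12 41
f 17 41 6
f 38 41 17
f 1 17 13
f 17 6 18
f 13 18 2
f 17 18 13
f 1 13 22
f 13 2 23
f 22 23 8
f 13 23 22
f 1 22 34
f 22 8 37
f 34 37 11
f 22 37 34
f 1 34 38
f 34 11 42
f 38 42 12
f 34 42 38
f 2 18 29
f 18 6 32
f 29 32 10
f 18 32 29
f 6 41 19
f 41 12 40
f 19 40 5
f 41 40 19
f 12 42 39
f 42 11 35
f 39 35 3
f 42 35 39
f 11 37 36
f 37 8 24
f 36 24 7
f 37 24 36
f 8 23 28
f 23 2 25
f 28 25 9
f 23 25 28
f 4 30 16
f 30 10 31
f 16 31 5
f 30 31 16
f 4 16 14
f 16 5 15
f 14 15 3
f 16 15 14
f 4 14 21
f 14 3 20
f 21 20 7
f 14 20 21
f 4 21 26
f 21 7 27
f 26 27 9
f 21 27 26
f 4 26 30
f 26 9 33
f 30 33 10
f 26 33 30
f 5 31 19
f 31 10 32
f 19 32 6
f 31 32 19
f 3 15 39
f 15 5 40
f 39 40 12
f 15 40 39
f 7 20 36
f 20 3 35
f 36 35 11
f 20 35 36
f 9 27 28
f 27 7 24
f 28 24 8
f 27 24 28
f 10 33 29
f 33 9 25
f 29 25 2
f 33 25 29
f 44 43 46
f 44 46 45
f 46 43 47
f 46 47 45
f 47 43 48
f 47 48 45
f 48 43 49
f 48 49 45
f 49 43 50
f 49 50 45
f 50 43 51
f 50 51 45
f 51 43 52
f 51 52 45
f 52 43 53
f 52 53 45
f 53 43 54
f 53 54 45
f 54 43 55
f 54 55 45
f 55 43 56
f 55 56 45
f 56 43 57
f 56 57 45
f 57 43 58
f 57 58 45
f 58 43 59
f 58 59 45
f 59 43 60
f 59 60 45
f 60 43 44
f 60 44 45



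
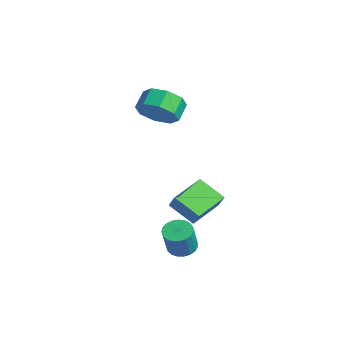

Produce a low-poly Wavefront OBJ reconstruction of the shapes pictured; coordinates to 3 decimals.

v -1.744 -1.393 1.766
v -1.169 -0.607 1.46
v -1.722 0.018 2.029
v -2.296 -0.767 2.334
v -1.783 -0.727 0.994
v -2.336 -0.101 1.563
v -2.375 -1.236 0.98
v -2.928 -0.611 1.548
v -2.596 -1.838 1.426
v -3.149 -1.212 1.994
v -2.318 -2.178 2.071
v -2.871 -1.553 2.64
v -1.704 -2.059 2.537
v -2.257 -1.433 3.106
v -1.112 -1.549 2.552
v -1.665 -0.924 3.12
v -0.891 -0.948 2.106
v -1.444 -0.322 2.674
v 1.532 -1.138 -3.417
v 0.473 -1.812 -2.69
v 0.821 0.392 -3.035
v -0.238 -0.282 -2.308
v 2.018 -1.098 -2.672
v 0.959 -1.772 -1.945
v 1.307 0.432 -2.29
v 0.248 -0.242 -1.563
v 2.951 -2.3 -3.644
v 3.4 -2.717 -3.915
v 3.818 -3.117 -2.608
v 3.369 -2.7 -2.336
v 3.547 -2.481 -3.89
v 3.965 -2.881 -2.583
v 3.591 -2.215 -3.823
v 4.009 -2.615 -2.515
v 3.524 -1.963 -3.724
v 3.943 -2.363 -2.417
v 3.358 -1.769 -3.612
v 3.777 -2.169 -2.304
v 3.122 -1.667 -3.505
v 3.541 -2.067 -2.197
v 2.856 -1.675 -3.422
v 3.275 -2.075 -2.115
v 2.606 -1.79 -3.378
v 3.025 -2.191 -2.07
v 2.416 -1.994 -3.379
v 2.835 -2.394 -2.072
v 2.319 -2.251 -3.426
v 2.738 -2.651 -2.119
v 2.33 -2.516 -3.511
v 2.749 -2.916 -2.204
v 2.449 -2.744 -3.619
v 2.868 -3.144 -2.312
v 2.655 -2.895 -3.731
v 3.074 -3.295 -2.424
v 2.912 -2.943 -3.828
v 3.33 -3.343 -2.521
v 3.175 -2.88 -3.893
v 3.594 -3.28 -2.586
f 2 1 5
f 2 5 3
f 3 5 6
f 3 6 4
f 5 1 7
f 5 7 6
f 6 7 8
f 6 8 4
f 7 1 9
f 7 9 8
f 8 9 10
f 8 10 4
f 9 1 11
f 9 11 10
f 10 11 12
f 10 12 4
f 11 1 13
f 11 13 12
f 12 13 14
f 12 14 4
f 13 1 15
f 13 15 14
f 14 15 16
f 14 16 4
f 15 1 17
f 15 17 16
f 16 17 18
f 16 18 4
f 17 1 2
f 17 2 18
f 18 2 3
f 18 3 4
f 20 22 19
f 23 20 19
f 19 22 21
f 21 23 19
f 20 26 22
f 24 20 23
f 24 26 20
f 22 26 21
f 25 23 21
f 21 26 25
f 25 24 23
f 26 24 25
f 28 27 31
f 28 31 29
f 29 31 32
f 29 32 30
f 31 27 33
f 31 33 32
f 32 33 34
f 32 34 30
f 33 27 35
f 33 35 34
f 34 35 36
f 34 36 30
f 35 27 37
f 35 37 36
f 36 37 38
f 36 38 30
f 37 27 39
f 37 39 38
f 38 39 40
f 38 40 30
f 39 27 41
f 39 41 40
f 40 41 42
f 40 42 30
f 41 27 43
f 41 43 42
f 42 43 44
f 42 44 30
f 43 27 45
f 43 45 44
f 44 45 46
f 44 46 30
f 45 27 47
f 45 47 46
f 46 47 48
f 46 48 30
f 47 27 49
f 47 49 48
f 48 49 50
f 48 50 30
f 49 27 51
f 49 51 50
f 50 51 52
f 50 52 30
f 51 27 53
f 51 53 52
f 52 53 54
f 52 54 30
f 53 27 55
f 53 55 54
f 54 55 56
f 54 56 30
f 55 27 57
f 55 57 56
f 56 57 58
f 56 58 30
f 57 27 28
f 57 28 58
f 58 28 29
f 58 29 30



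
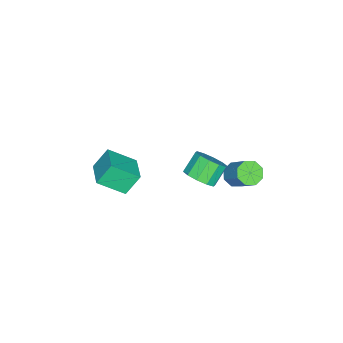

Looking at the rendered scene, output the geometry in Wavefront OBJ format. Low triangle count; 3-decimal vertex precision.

v 0.368 -3.813 -2.492
v 1.1 -5.277 -1.378
v -0.342 -3.215 -1.238
v 0.39 -4.679 -0.125
v 1.85 -2.801 -2.135
v 2.582 -4.265 -1.022
v 1.14 -2.203 -0.882
v 1.872 -3.667 0.232
v -1.896 2.366 -1.457
v -1.562 2.877 -2.033
v -0.849 4.026 -0.6
v -1.184 3.514 -0.023
v -2.161 3.047 -1.871
v -1.448 4.195 -0.438
v -2.605 2.818 -1.466
v -1.892 3.966 -0.033
v -2.634 2.323 -1.056
v -1.921 3.472 0.377
v -2.231 1.854 -0.88
v -1.518 3.003 0.553
v -1.632 1.685 -1.042
v -0.919 2.833 0.391
v -1.188 1.914 -1.447
v -0.475 3.062 -0.014
v -1.159 2.408 -1.857
v -0.446 3.557 -0.424
v 0.737 1.251 0.271
v 1.323 1.99 0.66
v 0.309 2.267 1.659
v -0.277 1.529 1.269
v 0.956 2.246 0.216
v -0.058 2.524 1.215
v 0.505 2.122 -0.207
v -0.509 2.4 0.792
v 0.143 1.666 -0.448
v -0.871 1.944 0.551
v 0.008 1.051 -0.414
v -1.006 1.329 0.585
v 0.151 0.513 -0.119
v -0.863 0.79 0.88
v 0.518 0.256 0.325
v -0.496 0.534 1.324
v 0.969 0.38 0.748
v -0.045 0.658 1.747
v 1.331 0.836 0.989
v 0.317 1.114 1.988
v 1.466 1.451 0.955
v 0.452 1.729 1.954
f 2 4 1
f 5 2 1
f 1 4 3
f 3 5 1
f 2 8 4
f 6 2 5
f 6 8 2
f 4 8 3
f 7 5 3
f 3 8 7
f 7 6 5
f 8 6 7
f 10 9 13
f 10 13 11
f 11 13 14
f 11 14 12
f 13 9 15
f 13 15 14
f 14 15 16
f 14 16 12
f 15 9 17
f 15 17 16
f 16 17 18
f 16 18 12
f 17 9 19
f 17 19 18
f 18 19 20
f 18 20 12
f 19 9 21
f 19 21 20
f 20 21 22
f 20 22 12
f 21 9 23
f 21 23 22
f 22 23 24
f 22 24 12
f 23 9 25
f 23 25 24
f 24 25 26
f 24 26 12
f 25 9 10
f 25 10 26
f 26 10 11
f 26 11 12
f 28 27 31
f 28 31 29
f 29 31 32
f 29 32 30
f 31 27 33
f 31 33 32
f 32 33 34
f 32 34 30
f 33 27 35
f 33 35 34
f 34 35 36
f 34 36 30
f 35 27 37
f 35 37 36
f 36 37 38
f 36 38 30
f 37 27 39
f 37 39 38
f 38 39 40
f 38 40 30
f 39 27 41
f 39 41 40
f 40 41 42
f 40 42 30
f 41 27 43
f 41 43 42
f 42 43 44
f 42 44 30
f 43 27 45
f 43 45 44
f 44 45 46
f 44 46 30
f 45 27 47
f 45 47 46
f 46 47 48
f 46 48 30
f 47 27 28
f 47 28 48
f 48 28 29
f 48 29 30



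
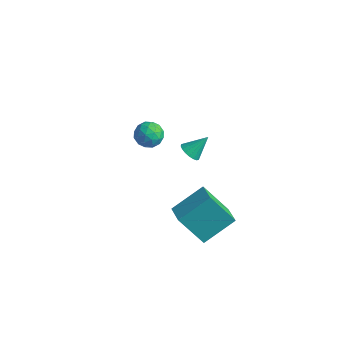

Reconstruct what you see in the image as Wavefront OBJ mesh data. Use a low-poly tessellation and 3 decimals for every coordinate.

v -1.747 -0.381 -0.861
v -1.176 -0.059 -0.462
v -1.244 -1.501 -0.678
v -0.673 -1.179 -0.279
v -1.385 -1.189 0.009
v -1.695 -0.496 -0.104
v -0.725 -1.064 -1.036
v -1.035 -0.371 -1.149
v -0.544 -0.481 -0.57
v -0.952 -0.558 0.076
v -1.468 -1.002 -1.216
v -1.876 -1.079 -0.57
v -1.506 -0.121 -0.678
v -0.914 -1.439 -0.462
v -1.333 -1.444 -0.293
v -0.997 -1.255 -0.058
v -1.811 -0.378 -0.468
v -1.475 -0.189 -0.233
v -1.598 -0.853 0.044
v -0.945 -1.371 -0.907
v -0.609 -1.182 -0.672
v -1.423 -0.305 -1.082
v -1.087 -0.116 -0.847
v -0.822 -0.707 -1.184
v -0.798 -0.18 -0.507
v -0.503 -0.839 -0.399
v -0.533 -0.771 -0.844
v -0.716 -0.364 -0.91
v -1.038 -0.226 -0.127
v -0.743 -0.884 -0.019
v -1.161 -0.89 0.15
v -1.344 -0.483 0.083
v -0.667 -0.474 -0.19
v -1.677 -0.676 -1.121
v -1.382 -1.334 -1.013
v -1.076 -1.077 -1.223
v -1.259 -0.67 -1.29
v -1.917 -0.721 -0.741
v -1.622 -1.38 -0.633
v -1.704 -1.196 -0.23
v -1.887 -0.789 -0.296
v -1.753 -1.086 -0.95
v 2.726 -1.863 -4.652
v 1.695 -2.493 -3.008
v 3.352 -0.354 -3.682
v 2.321 -0.984 -2.038
v 3.659 -2.476 -4.302
v 2.628 -3.106 -2.658
v 4.285 -0.967 -3.332
v 3.254 -1.597 -1.688
v 2.766 -2.463 2.273
v 3.064 -2.874 2.509
v 3.174 -1.697 3.087
v 3.222 -2.78 2.341
v 3.29 -2.623 2.16
v 3.255 -2.434 2.001
v 3.122 -2.251 1.896
v 2.919 -2.11 1.865
v 2.685 -2.039 1.915
v 2.468 -2.052 2.036
v 2.309 -2.146 2.204
v 2.241 -2.303 2.385
v 2.277 -2.491 2.545
v 2.41 -2.674 2.65
v 2.613 -2.815 2.68
v 2.846 -2.886 2.63
f 1 38 17
f 38 12 41
f 17 41 6
f 38 41 17
f 1 17 13
f 17 6 18
f 13 18 2
f 17 18 13
f 1 13 22
f 13 2 23
f 22 23 8
f 13 23 22
f 1 22 34
f 22 8 37
f 34 37 11
f 22 37 34
f 1 34 38
f 34 11 42
f 38 42 12
f 34 42 38
f 2 18 29
f 18 6 32
f 29 32 10
f 18 32 29
f 6 41 19
f 41 12 40
f 19 40 5
f 41 40 19
f 12 42 39
f 42 11 35
f 39 35 3
f 42 35 39
f 11 37 36
f 37 8 24
f 36 24 7
f 37 24 36
f 8 23 28
f 23 2 25
f 28 25 9
f 23 25 28
f 4 30 16
f 30 10 31
f 16 31 5
f 30 31 16
f 4 16 14
f 16 5 15
f 14 15 3
f 16 15 14
f 4 14 21
f 14 3 20
f 21 20 7
f 14 20 21
f 4 21 26
f 21 7 27
f 26 27 9
f 21 27 26
f 4 26 30
f 26 9 33
f 30 33 10
f 26 33 30
f 5 31 19
f 31 10 32
f 19 32 6
f 31 32 19
f 3 15 39
f 15 5 40
f 39 40 12
f 15 40 39
f 7 20 36
f 20 3 35
f 36 35 11
f 20 35 36
f 9 27 28
f 27 7 24
f 28 24 8
f 27 24 28
f 10 33 29
f 33 9 25
f 29 25 2
f 33 25 29
f 44 46 43
f 47 44 43
f 43 46 45
f 45 47 43
f 44 50 46
f 48 44 47
f 48 50 44
f 46 50 45
f 49 47 45
f 45 50 49
f 49 48 47
f 50 48 49
f 52 51 54
f 52 54 53
f 54 51 55
f 54 55 53
f 55 51 56
f 55 56 53
f 56 51 57
f 56 57 53
f 57 51 58
f 57 58 53
f 58 51 59
f 58 59 53
f 59 51 60
f 59 60 53
f 60 51 61
f 60 61 53
f 61 51 62
f 61 62 53
f 62 51 63
f 62 63 53
f 63 51 64
f 63 64 53
f 64 51 65
f 64 65 53
f 65 51 66
f 65 66 53
f 66 51 52
f 66 52 53



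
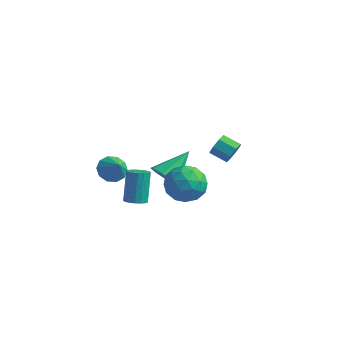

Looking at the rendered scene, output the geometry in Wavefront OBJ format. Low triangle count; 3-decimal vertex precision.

v -0.989 -4.13 1.794
v -0.362 -4.143 1.926
v -0.705 -3.344 3.637
v -1.331 -3.33 3.506
v -0.403 -3.871 1.791
v -0.746 -3.072 3.502
v -0.578 -3.658 1.656
v -0.921 -2.859 3.368
v -0.847 -3.554 1.554
v -1.19 -2.755 3.265
v -1.149 -3.581 1.506
v -1.491 -2.782 3.218
v -1.413 -3.734 1.524
v -1.756 -2.935 3.236
v -1.581 -3.978 1.605
v -1.923 -3.178 3.316
v -1.613 -4.256 1.728
v -1.955 -3.457 3.44
v -1.501 -4.505 1.867
v -1.844 -3.706 3.579
v -1.273 -4.669 1.989
v -1.616 -3.87 3.701
v -0.979 -4.709 2.066
v -1.322 -3.91 3.778
v -0.688 -4.616 2.081
v -1.03 -3.817 3.793
v -0.465 -4.412 2.031
v -0.808 -3.613 3.742
v 0.288 3.53 1.415
v 0.592 3.262 2.057
v -0.424 3.142 2.488
v -0.728 3.41 1.845
v 0.528 3.84 2.066
v -0.488 3.72 2.497
v 0.322 4.236 1.693
v -0.693 4.116 2.124
v 0.097 4.219 1.157
v -0.919 4.099 1.588
v -0.016 3.798 0.772
v -1.032 3.678 1.203
v 0.048 3.22 0.763
v -0.968 3.1 1.194
v 0.253 2.824 1.136
v -0.762 2.704 1.567
v 0.479 2.841 1.672
v -0.537 2.721 2.103
v -3.671 -2.395 2.173
v -2.985 -2.238 1.661
v -2.869 -2.845 3.107
v -3.078 -1.797 1.953
v -3.398 -1.584 2.33
v -3.821 -1.681 2.647
v -4.187 -2.05 2.783
v -4.356 -2.552 2.686
v -4.263 -2.993 2.393
v -3.944 -3.206 2.016
v -3.52 -3.109 1.7
v -3.154 -2.739 1.564
v 0.732 -1.995 3.967
v 1.926 -2.242 3.932
v 0.434 -3.218 2.448
v 1.628 -3.465 2.413
v 0.952 -3.856 3.35
v 1.136 -3.1 4.289
v 1.224 -2.36 2.091
v 1.408 -1.604 3.03
v 2.23 -2.468 2.773
v 2.062 -3.392 3.55
v 0.298 -2.068 2.83
v 0.13 -2.992 3.607
v 1.355 -2.011 4.083
v 1.005 -3.449 2.297
v 0.607 -3.679 2.848
v 1.309 -3.824 2.827
v 0.891 -2.515 4.293
v 1.593 -2.66 4.272
v 1.02 -3.609 3.93
v 0.767 -2.8 2.108
v 1.469 -2.945 2.087
v 1.051 -1.636 3.553
v 1.753 -1.781 3.532
v 1.34 -1.851 2.45
v 2.236 -2.289 3.381
v 2.06 -3.008 2.488
v 1.823 -2.359 2.299
v 1.931 -1.914 2.851
v 2.137 -2.832 3.838
v 1.962 -3.551 2.945
v 1.564 -3.781 3.496
v 1.672 -3.336 4.048
v 2.315 -2.965 3.156
v 0.398 -1.909 3.435
v 0.223 -2.628 2.542
v 0.688 -2.124 2.332
v 0.796 -1.679 2.884
v 0.3 -2.452 3.892
v 0.124 -3.171 2.999
v 0.429 -3.546 3.529
v 0.537 -3.101 4.081
v 0.045 -2.495 3.224
v -2.018 0.161 0.621
v -1.525 0.569 -0.134
v -1.542 1.879 1.859
v -2.256 0.766 -0.126
v -2.849 0.609 0.32
v -2.954 0.19 0.942
v -2.512 -0.246 1.377
v -1.78 -0.443 1.368
v -1.188 -0.286 0.922
v -1.082 0.133 0.3
f 2 1 5
f 2 5 3
f 3 5 6
f 3 6 4
f 5 1 7
f 5 7 6
f 6 7 8
f 6 8 4
f 7 1 9
f 7 9 8
f 8 9 10
f 8 10 4
f 9 1 11
f 9 11 10
f 10 11 12
f 10 12 4
f 11 1 13
f 11 13 12
f 12 13 14
f 12 14 4
f 13 1 15
f 13 15 14
f 14 15 16
f 14 16 4
f 15 1 17
f 15 17 16
f 16 17 18
f 16 18 4
f 17 1 19
f 17 19 18
f 18 19 20
f 18 20 4
f 19 1 21
f 19 21 20
f 20 21 22
f 20 22 4
f 21 1 23
f 21 23 22
f 22 23 24
f 22 24 4
f 23 1 25
f 23 25 24
f 24 25 26
f 24 26 4
f 25 1 27
f 25 27 26
f 26 27 28
f 26 28 4
f 27 1 2
f 27 2 28
f 28 2 3
f 28 3 4
f 30 29 33
f 30 33 31
f 31 33 34
f 31 34 32
f 33 29 35
f 33 35 34
f 34 35 36
f 34 36 32
f 35 29 37
f 35 37 36
f 36 37 38
f 36 38 32
f 37 29 39
f 37 39 38
f 38 39 40
f 38 40 32
f 39 29 41
f 39 41 40
f 40 41 42
f 40 42 32
f 41 29 43
f 41 43 42
f 42 43 44
f 42 44 32
f 43 29 45
f 43 45 44
f 44 45 46
f 44 46 32
f 45 29 30
f 45 30 46
f 46 30 31
f 46 31 32
f 48 47 50
f 48 50 49
f 50 47 51
f 50 51 49
f 51 47 52
f 51 52 49
f 52 47 53
f 52 53 49
f 53 47 54
f 53 54 49
f 54 47 55
f 54 55 49
f 55 47 56
f 55 56 49
f 56 47 57
f 56 57 49
f 57 47 58
f 57 58 49
f 58 47 48
f 58 48 49
f 59 96 75
f 96 70 99
f 75 99 64
f 96 99 75
f 59 75 71
f 75 64 76
f 71 76 60
f 75 76 71
f 59 71 80
f 71 60 81
f 80 81 66
f 71 81 80
f 59 80 92
f 80 66 95
f 92 95 69
f 80 95 92
f 59 92 96
f 92 69 100
f 96 100 70
f 92 100 96
f 60 76 87
f 76 64 90
f 87 90 68
f 76 90 87
f 64 99 77
f 99 70 98
f 77 98 63
f 99 98 77
f 70 100 97
f 100 69 93
f 97 93 61
f 100 93 97
f 69 95 94
f 95 66 82
f 94 82 65
f 95 82 94
f 66 81 86
f 81 60 83
f 86 83 67
f 81 83 86
f 62 88 74
f 88 68 89
f 74 89 63
f 88 89 74
f 62 74 72
f 74 63 73
f 72 73 61
f 74 73 72
f 62 72 79
f 72 61 78
f 79 78 65
f 72 78 79
f 62 79 84
f 79 65 85
f 84 85 67
f 79 85 84
f 62 84 88
f 84 67 91
f 88 91 68
f 84 91 88
f 63 89 77
f 89 68 90
f 77 90 64
f 89 90 77
f 61 73 97
f 73 63 98
f 97 98 70
f 73 98 97
f 65 78 94
f 78 61 93
f 94 93 69
f 78 93 94
f 67 85 86
f 85 65 82
f 86 82 66
f 85 82 86
f 68 91 87
f 91 67 83
f 87 83 60
f 91 83 87
f 102 101 104
f 102 104 103
f 104 101 105
f 104 105 103
f 105 101 106
f 105 106 103
f 106 101 107
f 106 107 103
f 107 101 108
f 107 108 103
f 108 101 109
f 108 109 103
f 109 101 110
f 109 110 103
f 110 101 102
f 110 102 103



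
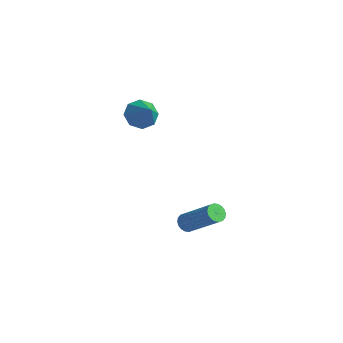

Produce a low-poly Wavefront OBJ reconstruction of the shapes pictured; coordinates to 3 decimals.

v 0.549 -2.027 -2.703
v 0.886 -1.982 -3.083
v 2.509 -1.749 -1.617
v 2.171 -1.793 -1.237
v 0.822 -1.768 -3.047
v 2.445 -1.534 -1.58
v 0.704 -1.604 -2.943
v 2.327 -1.37 -1.476
v 0.555 -1.525 -2.791
v 2.178 -1.291 -1.324
v 0.405 -1.544 -2.622
v 2.028 -1.31 -1.155
v 0.284 -1.66 -2.469
v 1.907 -1.426 -1.002
v 0.214 -1.848 -2.362
v 1.837 -1.614 -0.896
v 0.211 -2.071 -2.323
v 1.834 -1.838 -0.857
v 0.275 -2.286 -2.36
v 1.898 -2.052 -0.893
v 0.393 -2.45 -2.464
v 2.016 -2.216 -0.997
v 0.542 -2.529 -2.616
v 2.165 -2.295 -1.149
v 0.692 -2.51 -2.785
v 2.315 -2.276 -1.318
v 0.813 -2.394 -2.938
v 2.436 -2.16 -1.471
v 0.883 -2.206 -3.044
v 2.506 -1.972 -1.578
v -4.476 0.051 1.098
v -3.874 0.316 0.56
v -3.384 -0.351 2.122
v -4.076 0.788 0.96
v -4.512 0.828 1.442
v -4.927 0.413 1.722
v -5.078 -0.214 1.637
v -4.877 -0.686 1.236
v -4.441 -0.726 0.755
v -4.026 -0.311 0.475
f 2 1 5
f 2 5 3
f 3 5 6
f 3 6 4
f 5 1 7
f 5 7 6
f 6 7 8
f 6 8 4
f 7 1 9
f 7 9 8
f 8 9 10
f 8 10 4
f 9 1 11
f 9 11 10
f 10 11 12
f 10 12 4
f 11 1 13
f 11 13 12
f 12 13 14
f 12 14 4
f 13 1 15
f 13 15 14
f 14 15 16
f 14 16 4
f 15 1 17
f 15 17 16
f 16 17 18
f 16 18 4
f 17 1 19
f 17 19 18
f 18 19 20
f 18 20 4
f 19 1 21
f 19 21 20
f 20 21 22
f 20 22 4
f 21 1 23
f 21 23 22
f 22 23 24
f 22 24 4
f 23 1 25
f 23 25 24
f 24 25 26
f 24 26 4
f 25 1 27
f 25 27 26
f 26 27 28
f 26 28 4
f 27 1 29
f 27 29 28
f 28 29 30
f 28 30 4
f 29 1 2
f 29 2 30
f 30 2 3
f 30 3 4
f 32 31 34
f 32 34 33
f 34 31 35
f 34 35 33
f 35 31 36
f 35 36 33
f 36 31 37
f 36 37 33
f 37 31 38
f 37 38 33
f 38 31 39
f 38 39 33
f 39 31 40
f 39 40 33
f 40 31 32
f 40 32 33

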